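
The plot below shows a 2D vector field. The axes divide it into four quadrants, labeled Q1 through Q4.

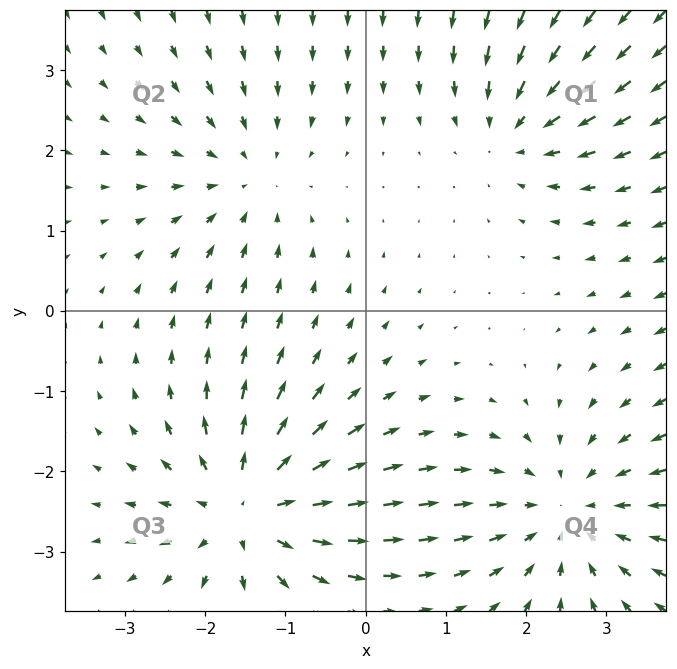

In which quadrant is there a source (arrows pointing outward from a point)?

Q3

The source sits at approximately (-1.5, -2.5), which lies in quadrant Q3. The divergence there is about +6, positive as expected for a source.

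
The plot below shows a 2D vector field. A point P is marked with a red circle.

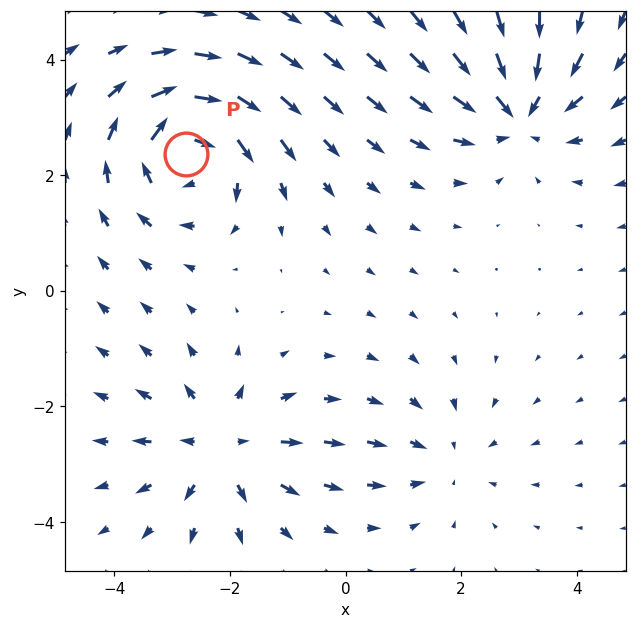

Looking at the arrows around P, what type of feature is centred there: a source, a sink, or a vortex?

vortex

At P (-2.8, 2.4) the arrows circulate clockwise. Divergence ≈0, curl about -6 — near-zero divergence with nonzero curl is a vortex.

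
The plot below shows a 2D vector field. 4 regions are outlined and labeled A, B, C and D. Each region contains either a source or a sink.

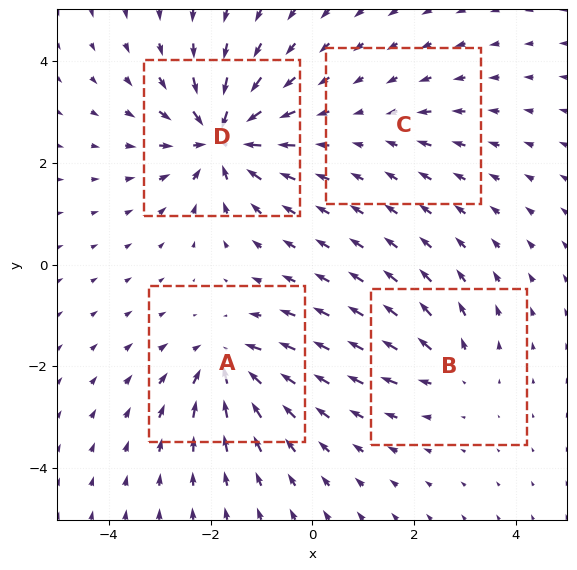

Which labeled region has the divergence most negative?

Divergence at each region's feature centre — A: about -6, B: about +4, C: about -2, D: about -9. Region D is most negative.

D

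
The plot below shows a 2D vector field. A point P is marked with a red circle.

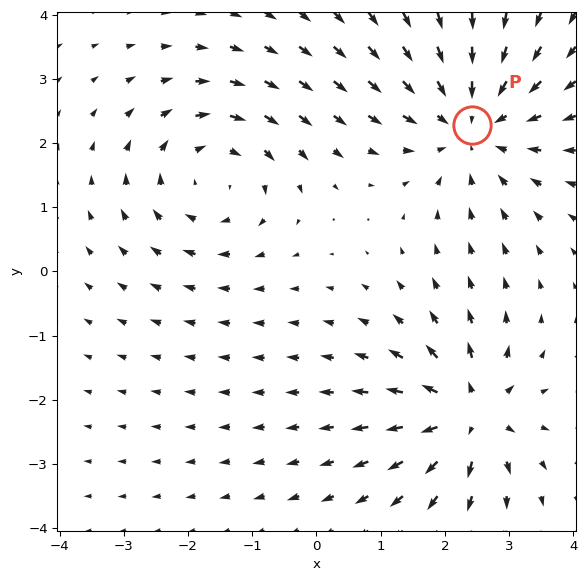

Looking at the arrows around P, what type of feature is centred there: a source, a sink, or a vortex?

sink

At P (2.4, 2.3) the arrows converge inward. Divergence about -4, curl ≈0 — negative divergence with near-zero curl is a sink.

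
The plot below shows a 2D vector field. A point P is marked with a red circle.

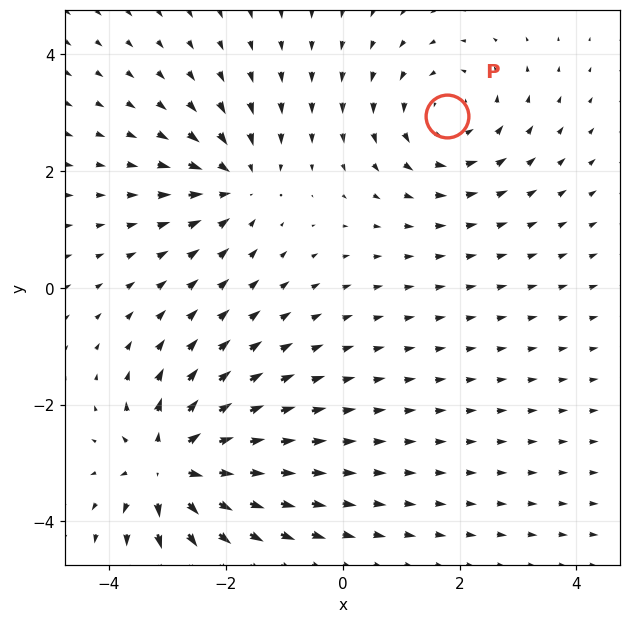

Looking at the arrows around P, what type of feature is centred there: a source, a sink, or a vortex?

vortex

At P (1.8, 2.9) the arrows circulate counterclockwise. Divergence ≈0, curl about +3 — near-zero divergence with nonzero curl is a vortex.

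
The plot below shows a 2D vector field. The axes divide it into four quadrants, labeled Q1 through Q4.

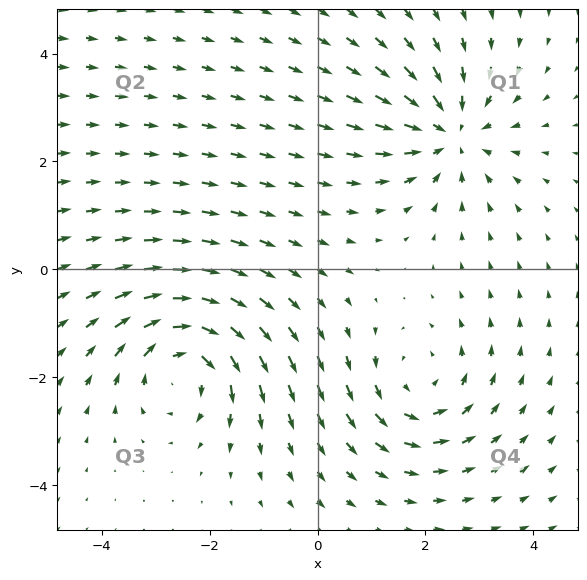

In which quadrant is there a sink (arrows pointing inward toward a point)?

Q1

The sink sits at approximately (2.5, 2.5), which lies in quadrant Q1. The divergence there is about -4, negative as expected for a sink.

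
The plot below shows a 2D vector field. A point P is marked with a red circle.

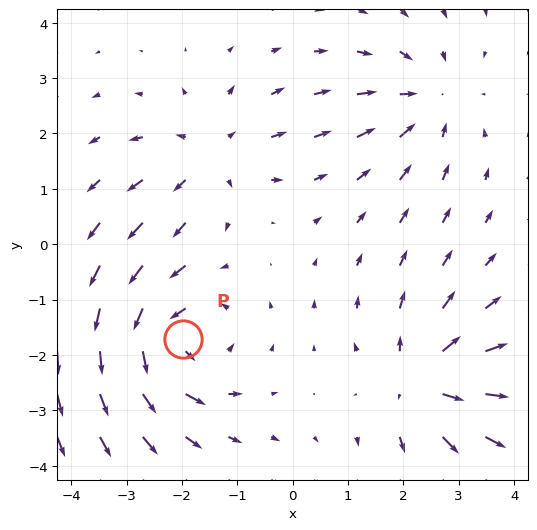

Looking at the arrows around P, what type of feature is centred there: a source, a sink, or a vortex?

At P (-2.0, -1.7) the arrows circulate counterclockwise. Divergence ≈0, curl about +5 — near-zero divergence with nonzero curl is a vortex.

vortex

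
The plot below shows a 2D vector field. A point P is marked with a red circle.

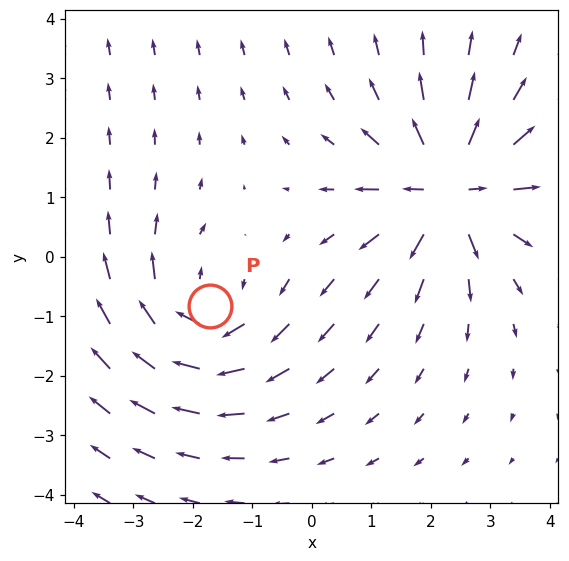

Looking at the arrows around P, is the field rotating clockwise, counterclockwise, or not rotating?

clockwise

Near P at (-1.7, -0.8) the arrows circulate clockwise. The curl (z-component) there is about -3; negative curl means clockwise rotation.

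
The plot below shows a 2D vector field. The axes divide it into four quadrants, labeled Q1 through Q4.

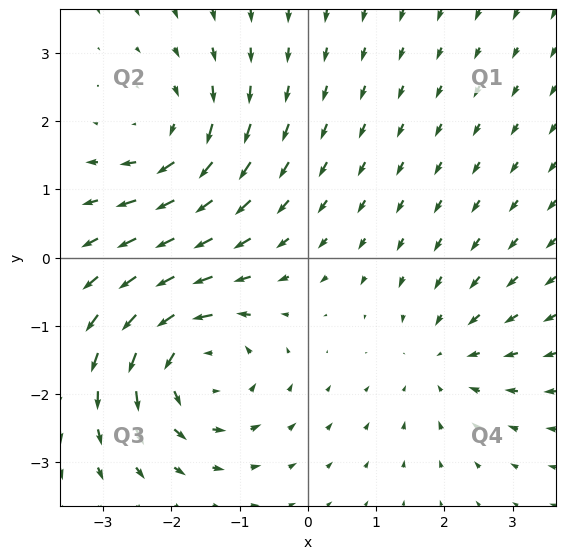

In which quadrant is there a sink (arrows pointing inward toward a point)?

Q4

The sink sits at approximately (2.0, -1.5), which lies in quadrant Q4. The divergence there is about -3, negative as expected for a sink.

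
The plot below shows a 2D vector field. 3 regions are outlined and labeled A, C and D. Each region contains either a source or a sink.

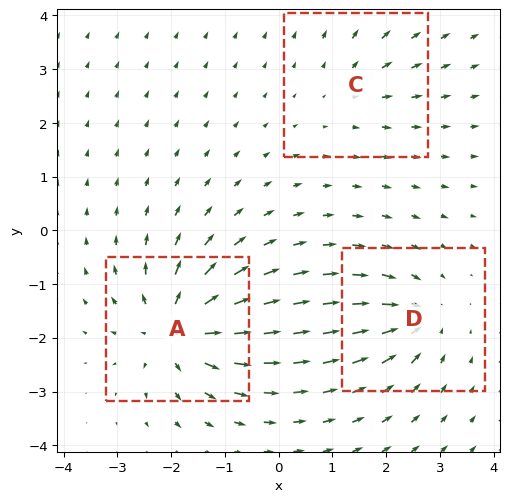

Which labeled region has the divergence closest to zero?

C

Divergence at each region's feature centre — A: about +6, C: about +2, D: about -4. Region C is closest to zero.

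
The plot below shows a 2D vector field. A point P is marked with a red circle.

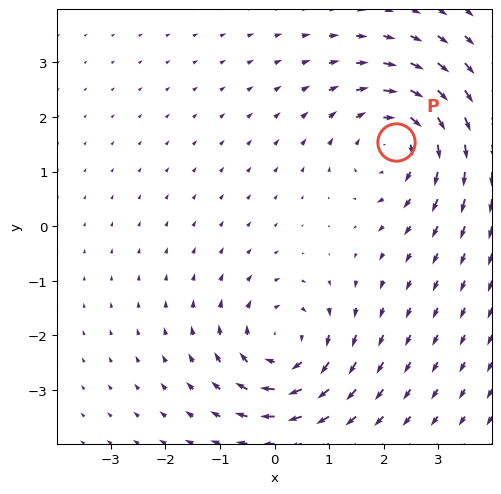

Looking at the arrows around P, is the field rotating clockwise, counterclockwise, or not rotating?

Near P at (2.2, 1.5) the arrows circulate clockwise. The curl (z-component) there is about -3; negative curl means clockwise rotation.

clockwise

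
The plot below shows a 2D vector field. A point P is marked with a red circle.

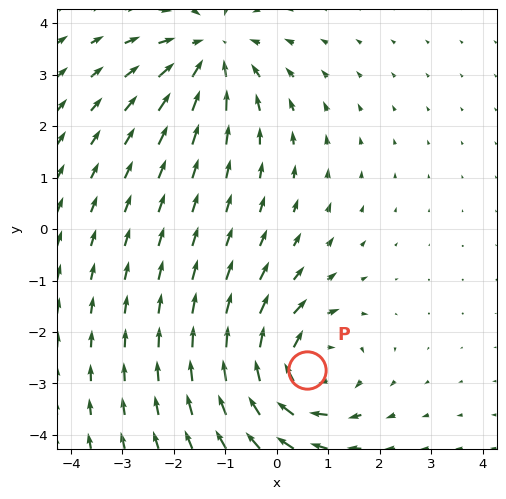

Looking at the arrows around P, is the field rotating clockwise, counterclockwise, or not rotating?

clockwise

Near P at (0.6, -2.7) the arrows circulate clockwise. The curl (z-component) there is about -5; negative curl means clockwise rotation.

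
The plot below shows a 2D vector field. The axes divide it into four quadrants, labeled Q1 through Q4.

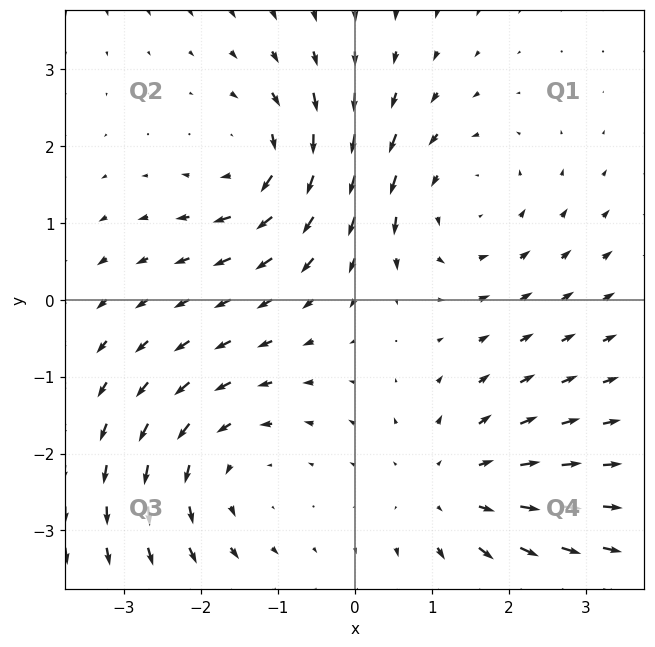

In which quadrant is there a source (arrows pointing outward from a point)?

Q4

The source sits at approximately (1.3, -2.5), which lies in quadrant Q4. The divergence there is about +3, positive as expected for a source.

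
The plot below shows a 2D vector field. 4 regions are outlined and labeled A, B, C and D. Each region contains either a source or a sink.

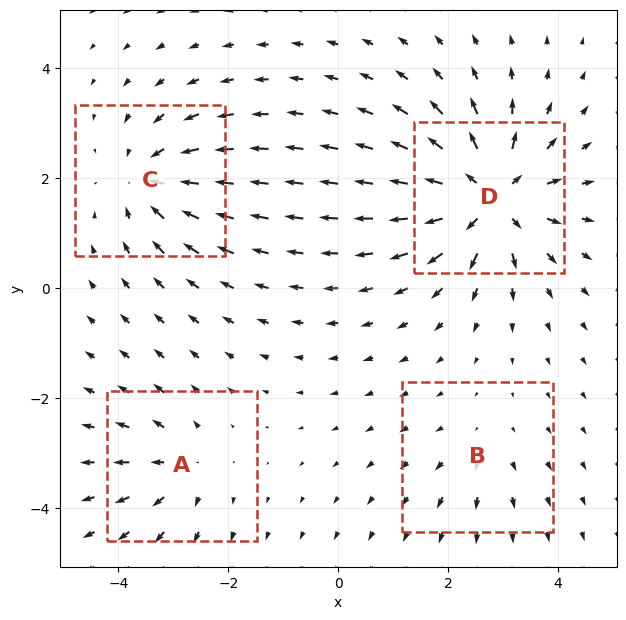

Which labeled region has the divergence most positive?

D

Divergence at each region's feature centre — A: about +4, B: about +2, C: about -5, D: about +8. Region D is most positive.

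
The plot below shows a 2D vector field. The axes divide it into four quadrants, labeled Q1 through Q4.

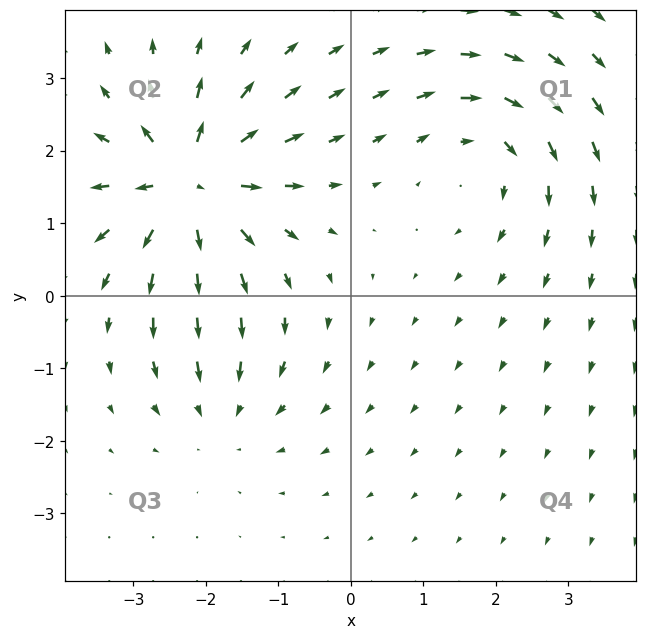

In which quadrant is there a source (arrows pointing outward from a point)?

Q2

The source sits at approximately (-2.2, 1.5), which lies in quadrant Q2. The divergence there is about +7, positive as expected for a source.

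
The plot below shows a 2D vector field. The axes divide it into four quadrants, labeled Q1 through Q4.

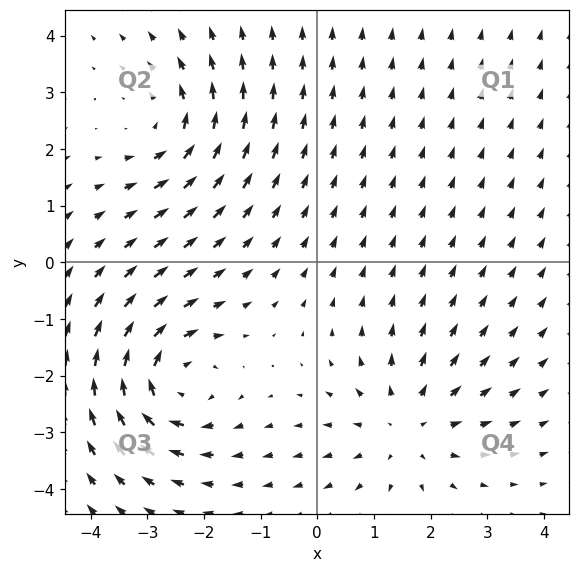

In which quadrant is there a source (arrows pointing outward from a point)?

The source sits at approximately (1.6, -2.9), which lies in quadrant Q4. The divergence there is about +3, positive as expected for a source.

Q4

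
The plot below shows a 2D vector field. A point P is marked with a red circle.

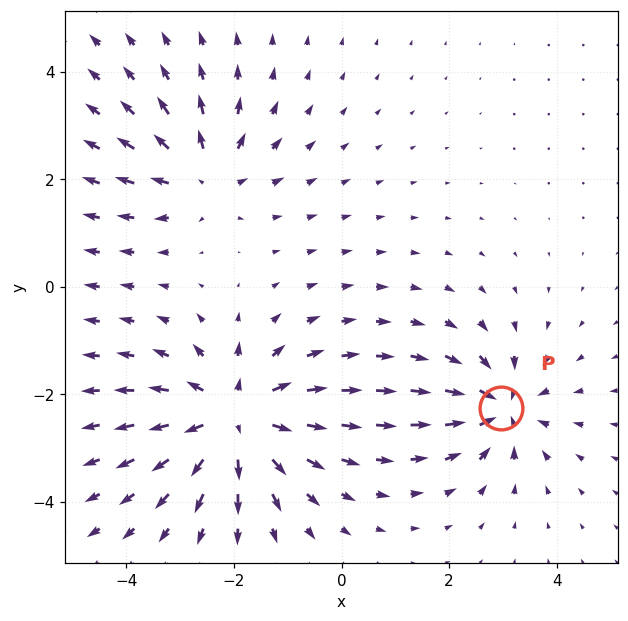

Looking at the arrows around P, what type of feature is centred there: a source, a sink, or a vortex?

At P (3.0, -2.3) the arrows converge inward. Divergence about -4, curl ≈0 — negative divergence with near-zero curl is a sink.

sink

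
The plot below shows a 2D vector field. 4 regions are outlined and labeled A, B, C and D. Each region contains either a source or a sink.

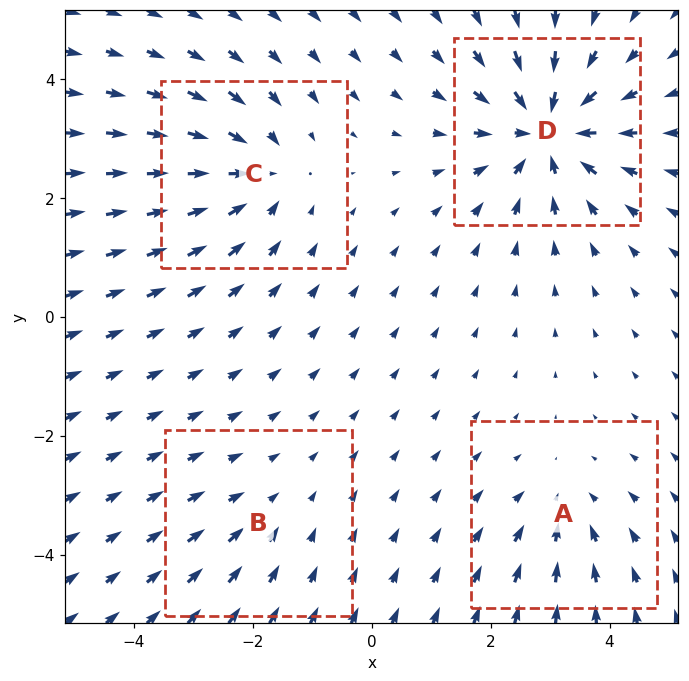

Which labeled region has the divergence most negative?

Divergence at each region's feature centre — A: about -3, B: about -2, C: about -5, D: about -7. Region D is most negative.

D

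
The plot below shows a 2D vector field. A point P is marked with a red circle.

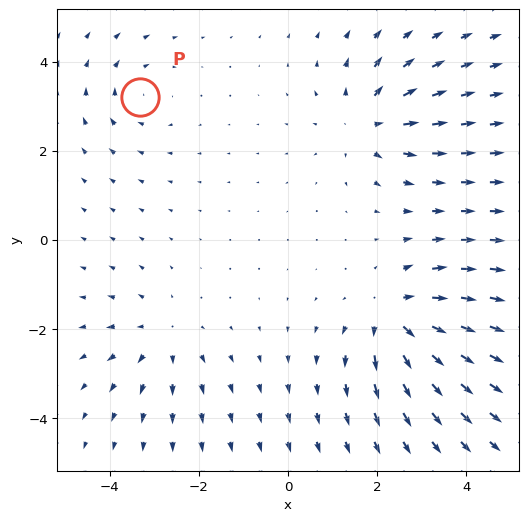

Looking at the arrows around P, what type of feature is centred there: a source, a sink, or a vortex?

vortex

At P (-3.3, 3.2) the arrows circulate clockwise. Divergence ≈0, curl about -3 — near-zero divergence with nonzero curl is a vortex.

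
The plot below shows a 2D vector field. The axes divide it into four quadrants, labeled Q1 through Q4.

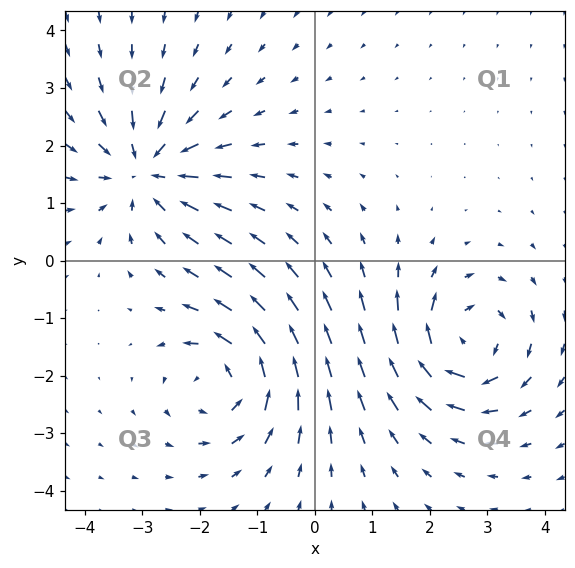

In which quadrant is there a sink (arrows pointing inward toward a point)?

Q2

The sink sits at approximately (-2.9, 1.6), which lies in quadrant Q2. The divergence there is about -5, negative as expected for a sink.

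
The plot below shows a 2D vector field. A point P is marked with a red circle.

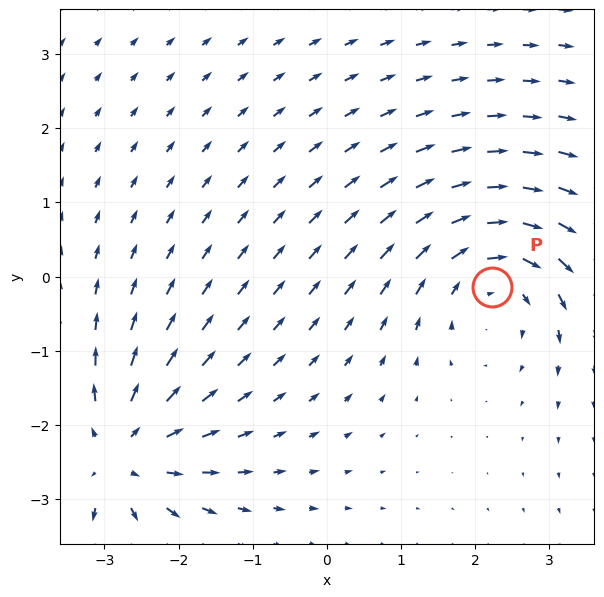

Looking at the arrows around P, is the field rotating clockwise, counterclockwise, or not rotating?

clockwise

Near P at (2.2, -0.1) the arrows circulate clockwise. The curl (z-component) there is about -3; negative curl means clockwise rotation.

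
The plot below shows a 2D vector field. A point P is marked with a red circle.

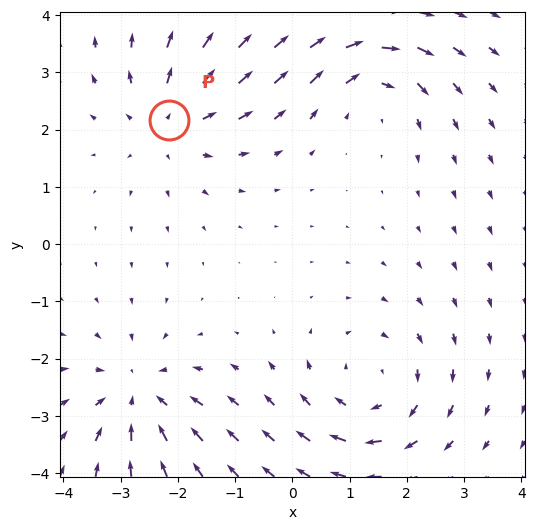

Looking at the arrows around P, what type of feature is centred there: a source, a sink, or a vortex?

source

At P (-2.2, 2.2) the arrows spread outward. Divergence about +3, curl ≈0 — positive divergence with near-zero curl is a source.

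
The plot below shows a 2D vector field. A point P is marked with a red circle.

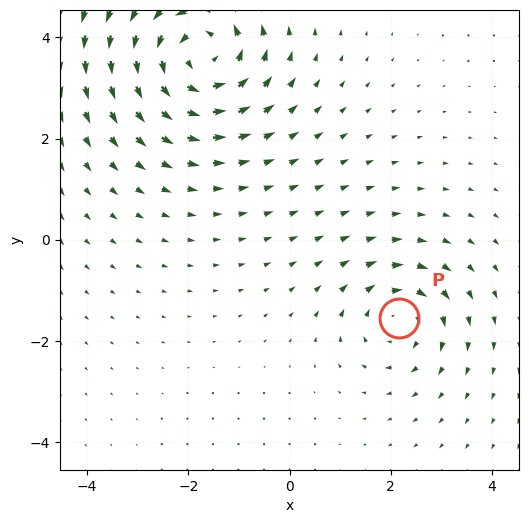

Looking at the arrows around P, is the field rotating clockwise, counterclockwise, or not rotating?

clockwise

Near P at (2.2, -1.6) the arrows circulate clockwise. The curl (z-component) there is about -3; negative curl means clockwise rotation.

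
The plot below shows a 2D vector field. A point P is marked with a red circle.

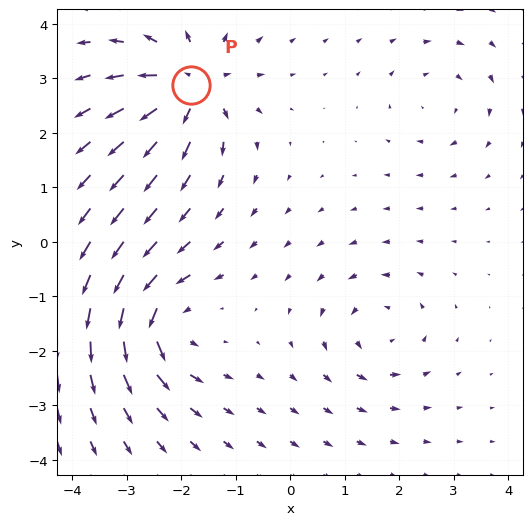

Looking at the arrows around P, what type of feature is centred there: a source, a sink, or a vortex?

At P (-1.8, 2.9) the arrows spread outward. Divergence about +7, curl ≈0 — positive divergence with near-zero curl is a source.

source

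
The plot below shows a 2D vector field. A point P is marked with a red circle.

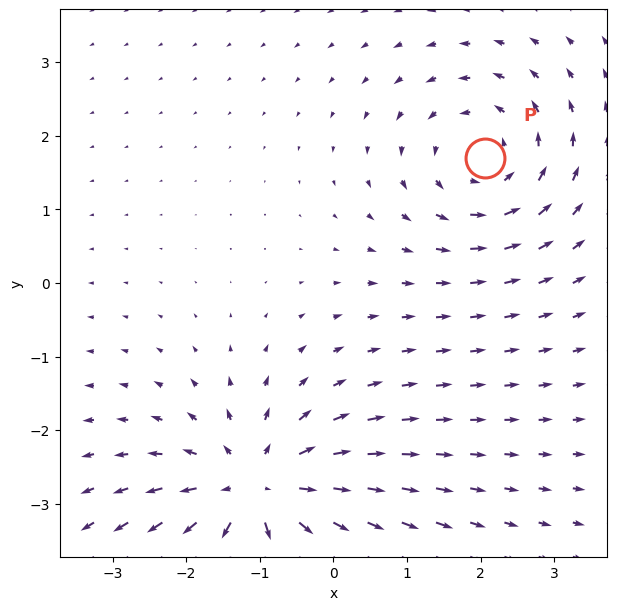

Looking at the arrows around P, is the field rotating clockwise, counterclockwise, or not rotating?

Near P at (2.1, 1.7) the arrows circulate counterclockwise. The curl (z-component) there is about +3; positive curl means counterclockwise rotation.

counterclockwise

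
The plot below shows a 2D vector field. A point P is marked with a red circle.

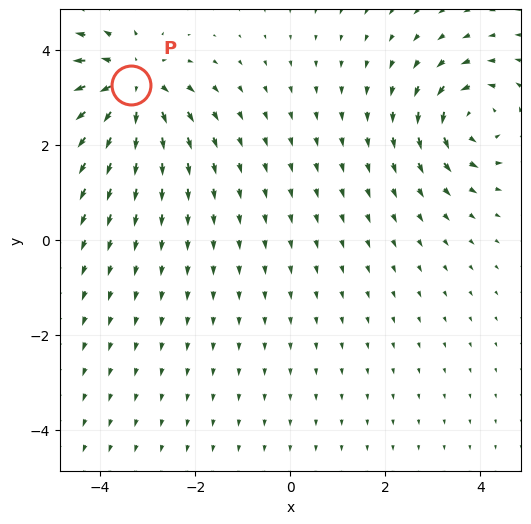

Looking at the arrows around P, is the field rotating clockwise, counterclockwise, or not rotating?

Near P at (-3.3, 3.3) the arrows show no circulation. The curl there is ≈0.

not rotating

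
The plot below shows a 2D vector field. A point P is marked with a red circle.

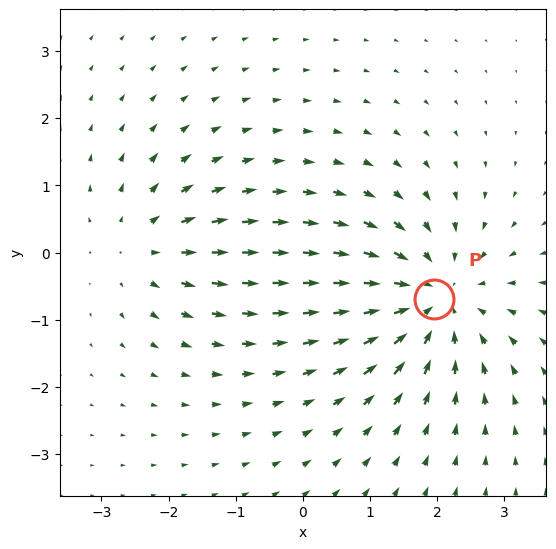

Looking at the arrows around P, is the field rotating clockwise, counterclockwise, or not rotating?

not rotating

Near P at (2.0, -0.7) the arrows show no circulation. The curl there is ≈0.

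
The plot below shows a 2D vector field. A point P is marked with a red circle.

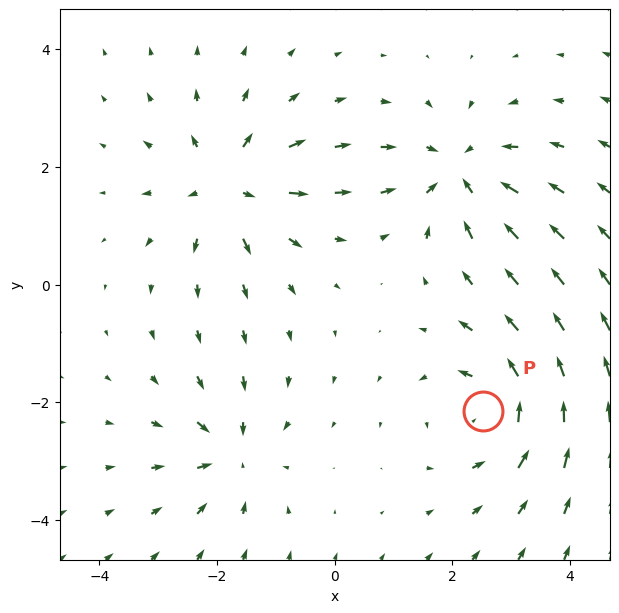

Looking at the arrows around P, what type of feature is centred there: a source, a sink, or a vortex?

At P (2.5, -2.2) the arrows circulate counterclockwise. Divergence ≈0, curl about +6 — near-zero divergence with nonzero curl is a vortex.

vortex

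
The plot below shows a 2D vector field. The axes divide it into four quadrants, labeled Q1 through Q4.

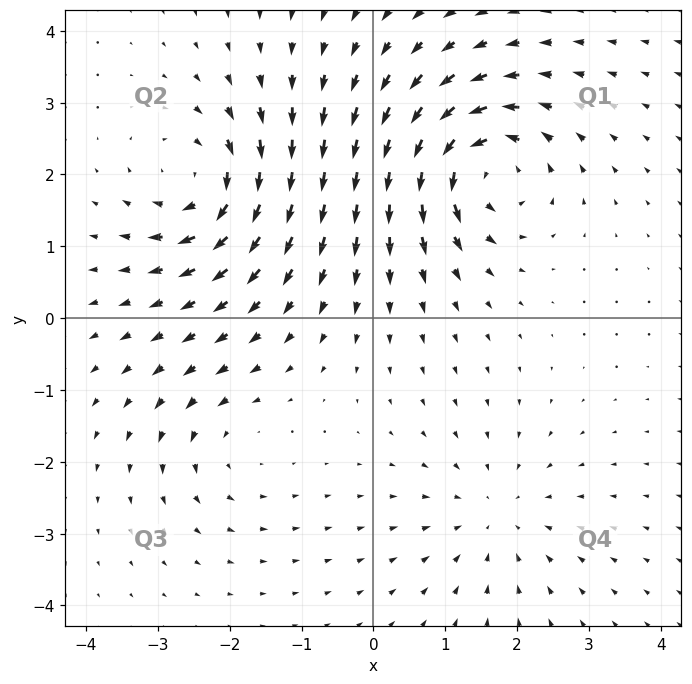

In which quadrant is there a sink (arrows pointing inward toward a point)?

The sink sits at approximately (1.7, -2.7), which lies in quadrant Q4. The divergence there is about -3, negative as expected for a sink.

Q4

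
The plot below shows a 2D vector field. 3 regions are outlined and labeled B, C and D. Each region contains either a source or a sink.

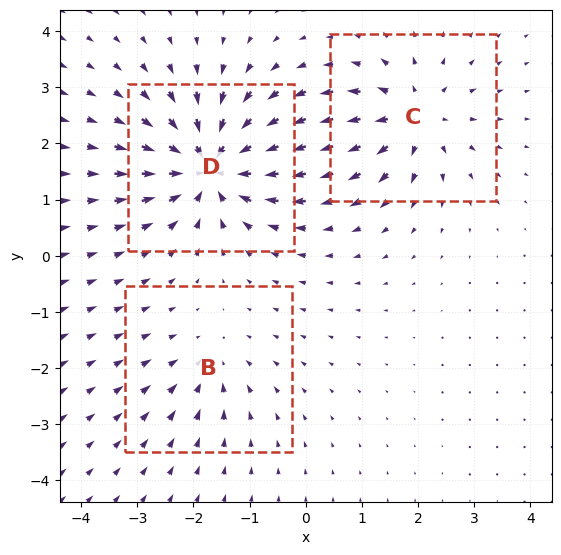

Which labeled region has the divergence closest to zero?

Divergence at each region's feature centre — B: about -2, C: about +4, D: about -6. Region B is closest to zero.

B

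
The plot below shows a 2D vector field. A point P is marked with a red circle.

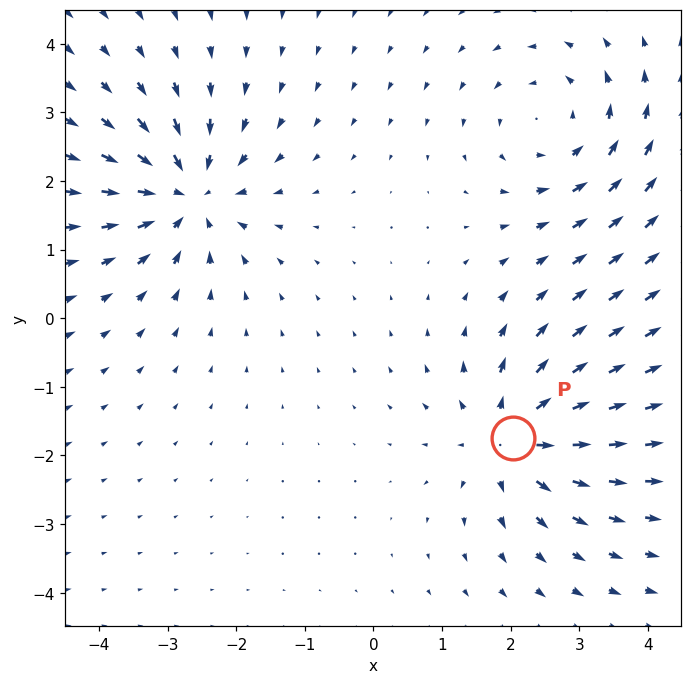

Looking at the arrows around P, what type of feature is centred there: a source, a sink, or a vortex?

source

At P (2.0, -1.8) the arrows spread outward. Divergence about +6, curl ≈0 — positive divergence with near-zero curl is a source.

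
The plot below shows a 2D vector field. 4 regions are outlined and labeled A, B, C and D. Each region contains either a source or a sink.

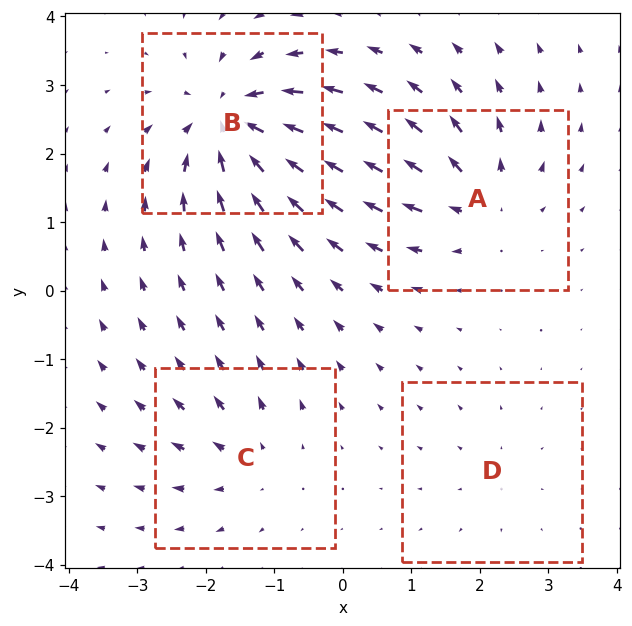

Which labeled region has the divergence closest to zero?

D

Divergence at each region's feature centre — A: about +5, B: about -8, C: about +4, D: about +2. Region D is closest to zero.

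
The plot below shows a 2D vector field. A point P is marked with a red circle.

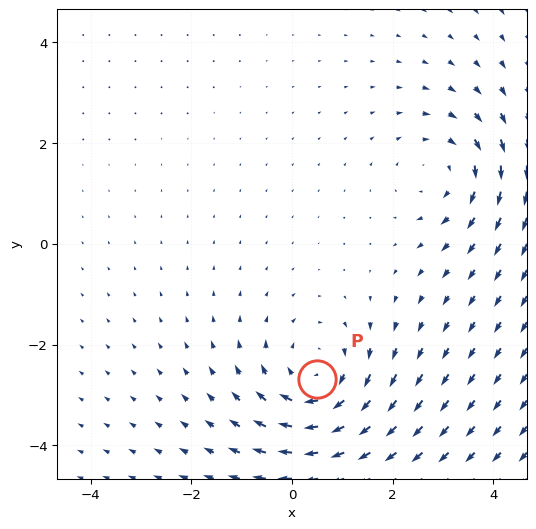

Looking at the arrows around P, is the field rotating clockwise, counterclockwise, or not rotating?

Near P at (0.5, -2.7) the arrows circulate clockwise. The curl (z-component) there is about -3; negative curl means clockwise rotation.

clockwise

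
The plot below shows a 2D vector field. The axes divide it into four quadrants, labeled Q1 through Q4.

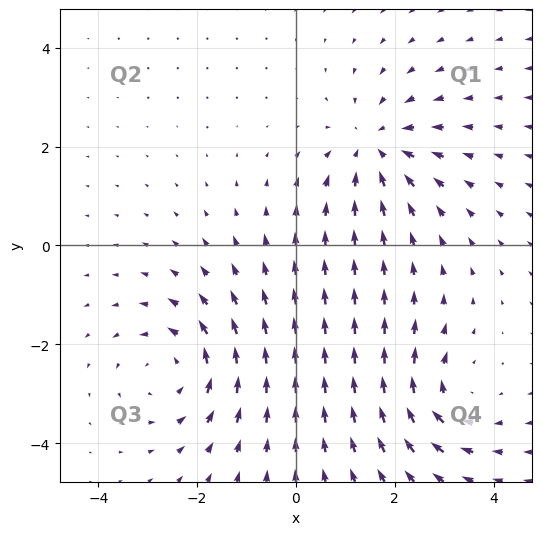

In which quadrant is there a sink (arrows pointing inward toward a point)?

Q1

The sink sits at approximately (1.6, 2.0), which lies in quadrant Q1. The divergence there is about -4, negative as expected for a sink.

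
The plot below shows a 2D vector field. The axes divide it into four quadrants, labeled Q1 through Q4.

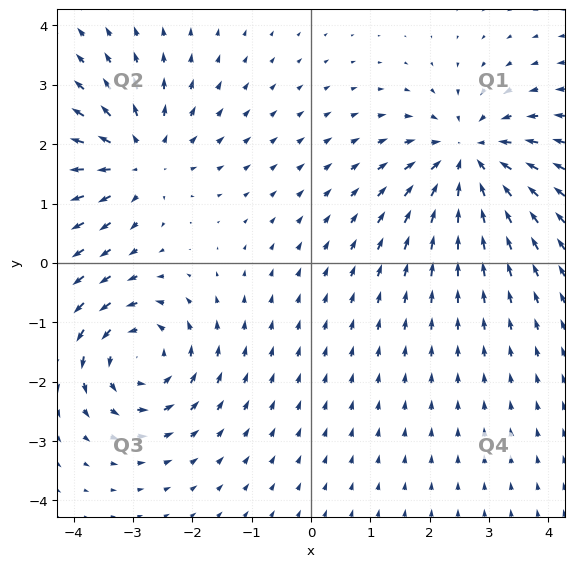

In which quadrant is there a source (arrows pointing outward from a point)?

The source sits at approximately (-2.9, 1.7), which lies in quadrant Q2. The divergence there is about +3, positive as expected for a source.

Q2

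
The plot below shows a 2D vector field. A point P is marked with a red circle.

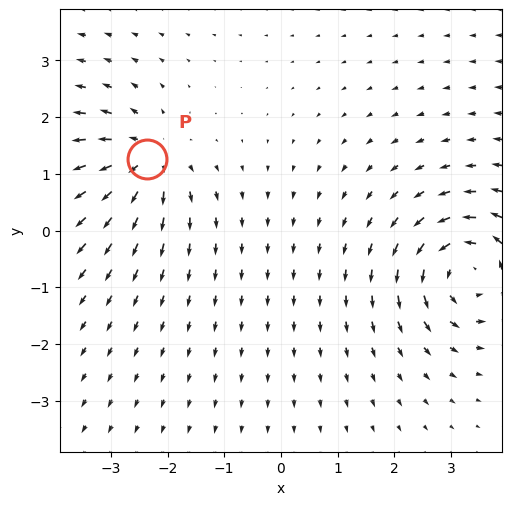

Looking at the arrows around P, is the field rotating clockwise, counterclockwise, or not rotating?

Near P at (-2.4, 1.3) the arrows show no circulation. The curl there is ≈0.

not rotating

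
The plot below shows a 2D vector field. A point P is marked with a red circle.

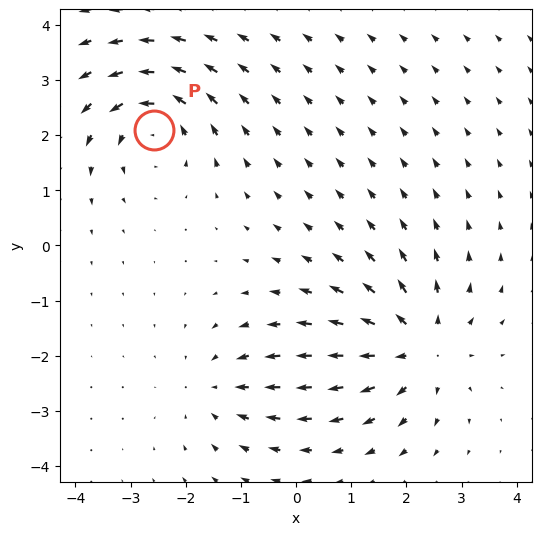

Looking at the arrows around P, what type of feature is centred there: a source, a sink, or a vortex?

vortex

At P (-2.6, 2.1) the arrows circulate counterclockwise. Divergence ≈0, curl about +4 — near-zero divergence with nonzero curl is a vortex.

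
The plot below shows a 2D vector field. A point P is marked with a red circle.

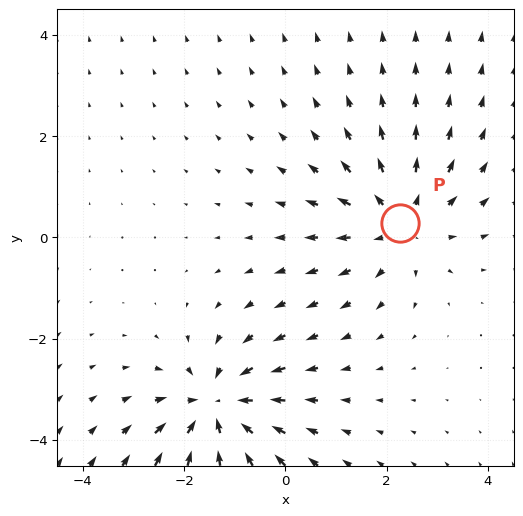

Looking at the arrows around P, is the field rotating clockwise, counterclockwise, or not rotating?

not rotating

Near P at (2.3, 0.3) the arrows show no circulation. The curl there is ≈0.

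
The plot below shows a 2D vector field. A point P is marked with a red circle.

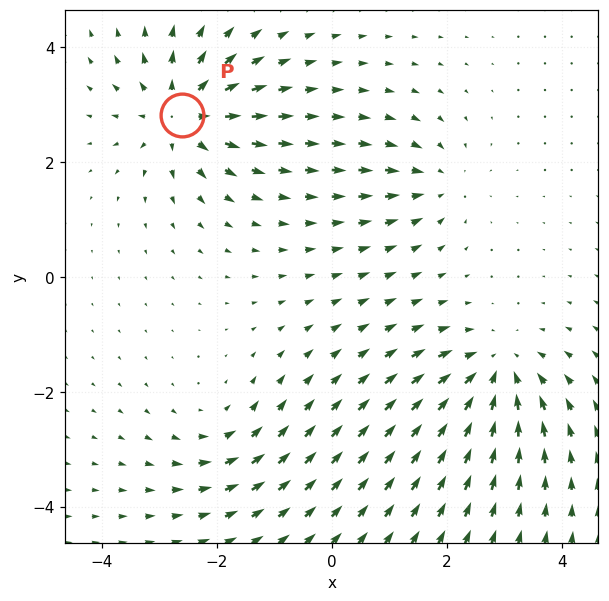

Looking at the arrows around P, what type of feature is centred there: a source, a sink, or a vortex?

At P (-2.6, 2.8) the arrows spread outward. Divergence about +6, curl ≈0 — positive divergence with near-zero curl is a source.

source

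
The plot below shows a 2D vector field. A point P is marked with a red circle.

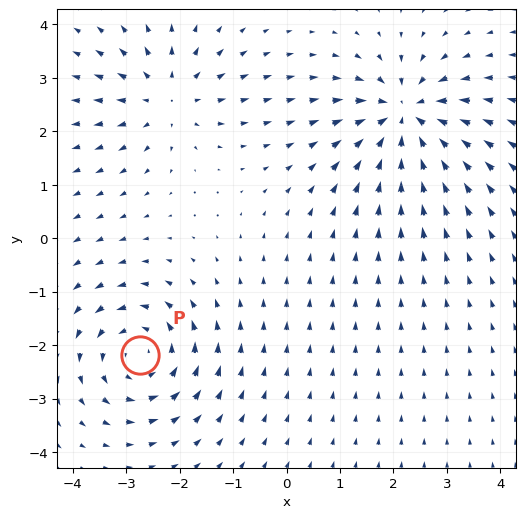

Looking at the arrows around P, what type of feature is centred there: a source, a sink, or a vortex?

At P (-2.7, -2.2) the arrows circulate counterclockwise. Divergence ≈0, curl about +4 — near-zero divergence with nonzero curl is a vortex.

vortex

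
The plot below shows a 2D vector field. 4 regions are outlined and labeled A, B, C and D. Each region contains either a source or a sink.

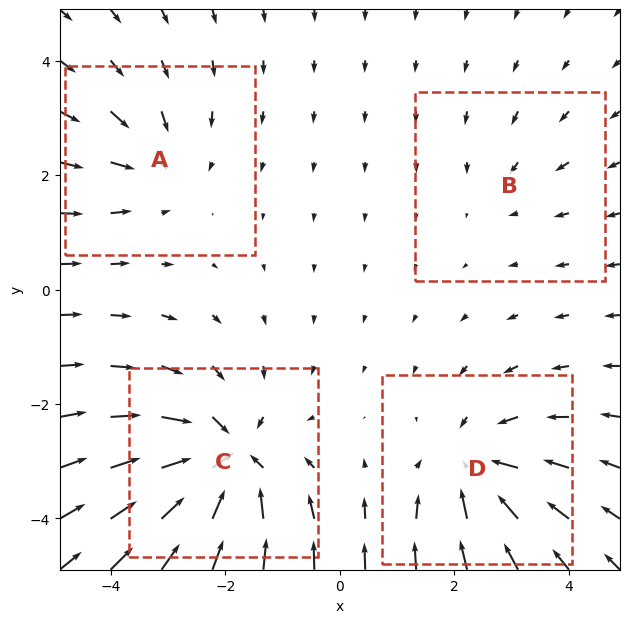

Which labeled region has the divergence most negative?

Divergence at each region's feature centre — A: about -3, B: about -2, C: about -7, D: about -5. Region C is most negative.

C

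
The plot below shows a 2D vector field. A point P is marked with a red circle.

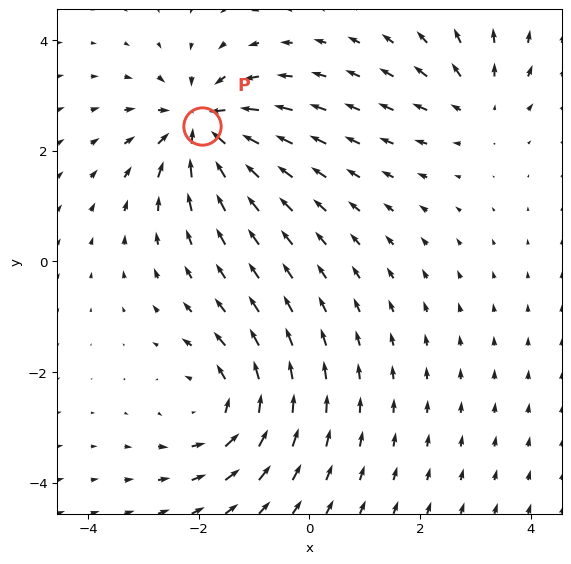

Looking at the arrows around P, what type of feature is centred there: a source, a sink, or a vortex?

sink

At P (-1.9, 2.5) the arrows converge inward. Divergence about -6, curl ≈0 — negative divergence with near-zero curl is a sink.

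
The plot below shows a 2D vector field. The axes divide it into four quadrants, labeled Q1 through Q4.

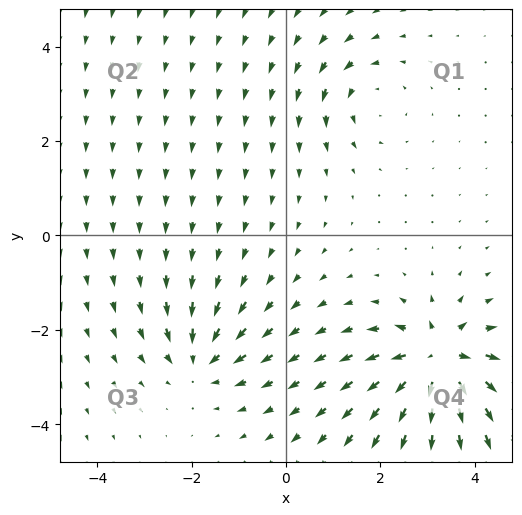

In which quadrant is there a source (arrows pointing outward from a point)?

Q4

The source sits at approximately (3.2, -2.6), which lies in quadrant Q4. The divergence there is about +7, positive as expected for a source.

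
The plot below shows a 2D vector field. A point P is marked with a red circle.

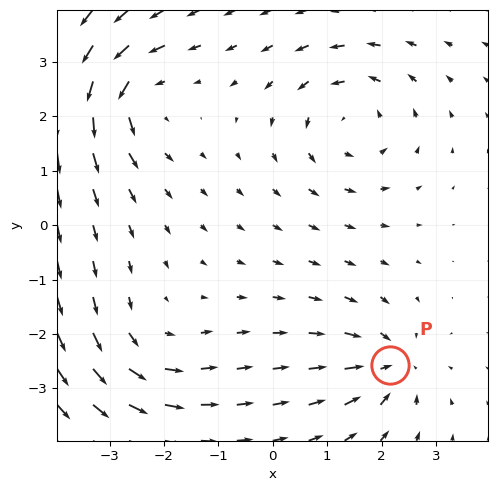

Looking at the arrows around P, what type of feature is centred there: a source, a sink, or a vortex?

sink

At P (2.1, -2.6) the arrows converge inward. Divergence about -5, curl ≈0 — negative divergence with near-zero curl is a sink.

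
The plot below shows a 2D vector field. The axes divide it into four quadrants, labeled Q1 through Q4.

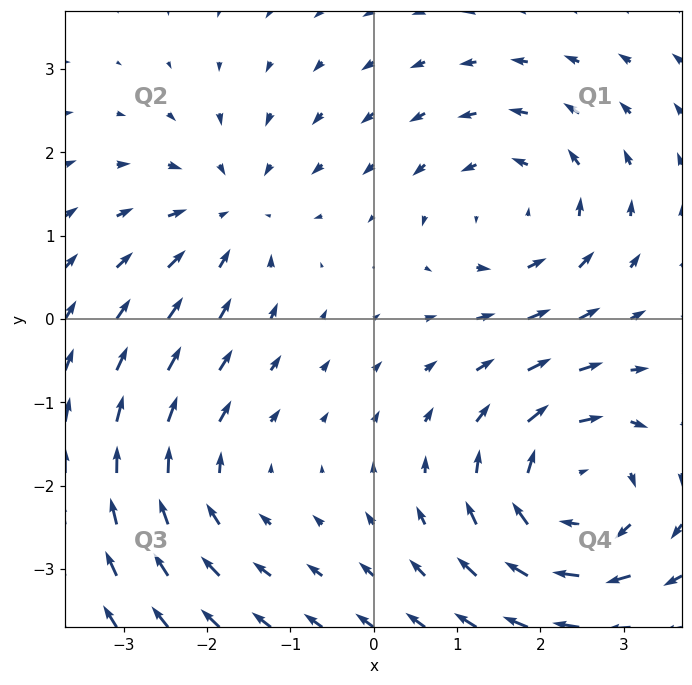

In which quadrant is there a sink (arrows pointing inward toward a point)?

The sink sits at approximately (-1.7, 1.3), which lies in quadrant Q2. The divergence there is about -3, negative as expected for a sink.

Q2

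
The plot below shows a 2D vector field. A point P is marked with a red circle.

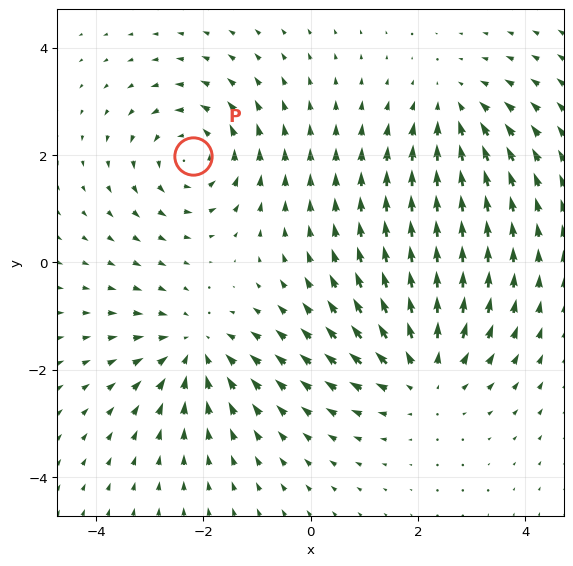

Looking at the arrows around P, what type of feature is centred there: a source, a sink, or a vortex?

At P (-2.2, 2.0) the arrows circulate counterclockwise. Divergence ≈0, curl about +5 — near-zero divergence with nonzero curl is a vortex.

vortex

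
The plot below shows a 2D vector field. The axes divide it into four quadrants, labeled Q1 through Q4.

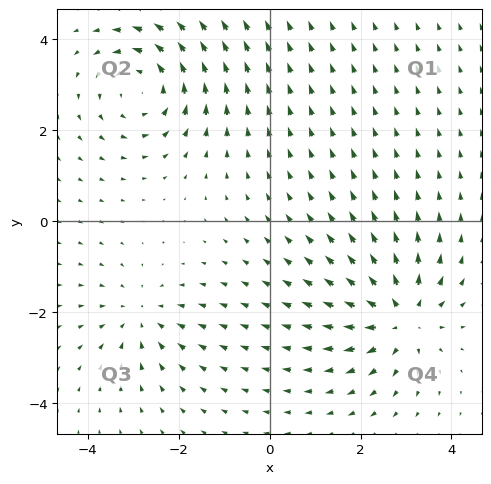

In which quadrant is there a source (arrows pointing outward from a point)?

The source sits at approximately (2.9, -2.1), which lies in quadrant Q4. The divergence there is about +4, positive as expected for a source.

Q4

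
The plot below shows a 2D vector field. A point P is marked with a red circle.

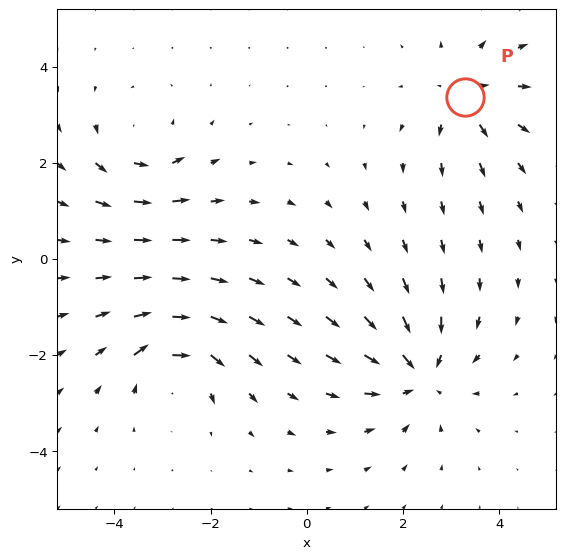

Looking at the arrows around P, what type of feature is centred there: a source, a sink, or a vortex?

At P (3.3, 3.4) the arrows spread outward. Divergence about +4, curl ≈0 — positive divergence with near-zero curl is a source.

source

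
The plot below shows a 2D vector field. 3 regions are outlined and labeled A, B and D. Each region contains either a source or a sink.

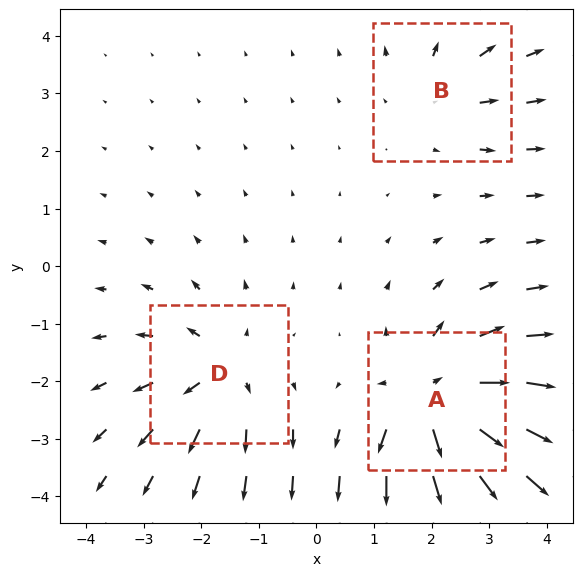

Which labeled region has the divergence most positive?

A

Divergence at each region's feature centre — A: about +6, B: about +2, D: about +4. Region A is most positive.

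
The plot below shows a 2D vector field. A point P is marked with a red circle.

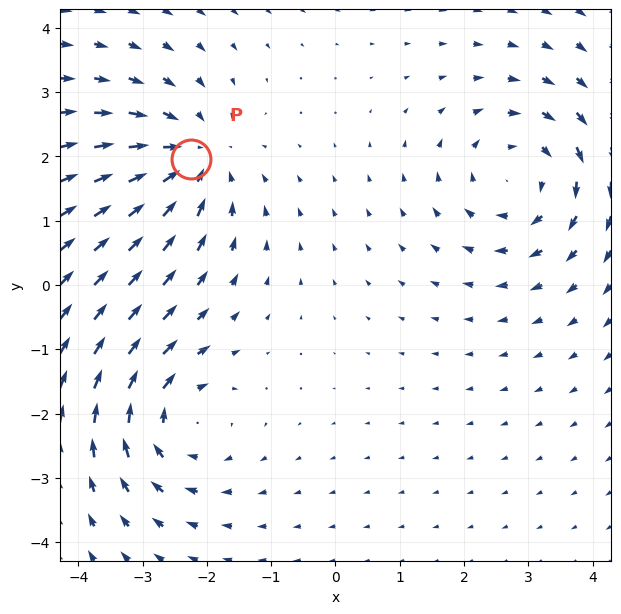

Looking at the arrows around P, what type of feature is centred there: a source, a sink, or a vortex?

At P (-2.2, 2.0) the arrows converge inward. Divergence about -4, curl ≈0 — negative divergence with near-zero curl is a sink.

sink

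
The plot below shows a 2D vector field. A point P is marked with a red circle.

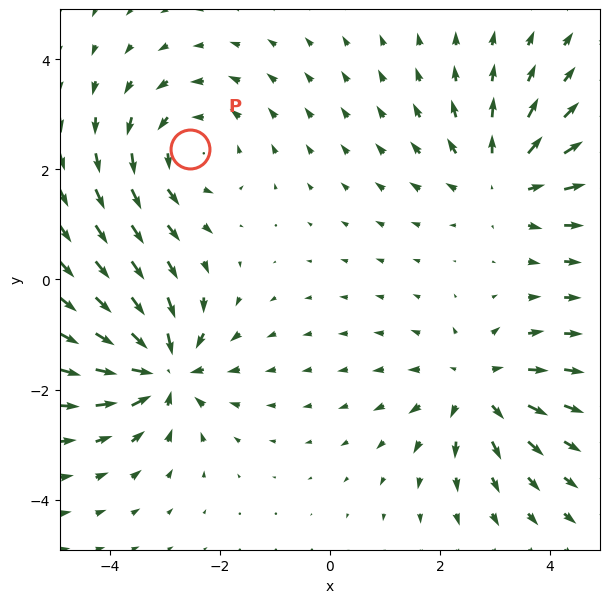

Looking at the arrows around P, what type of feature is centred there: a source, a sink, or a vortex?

At P (-2.5, 2.4) the arrows circulate counterclockwise. Divergence ≈0, curl about +3 — near-zero divergence with nonzero curl is a vortex.

vortex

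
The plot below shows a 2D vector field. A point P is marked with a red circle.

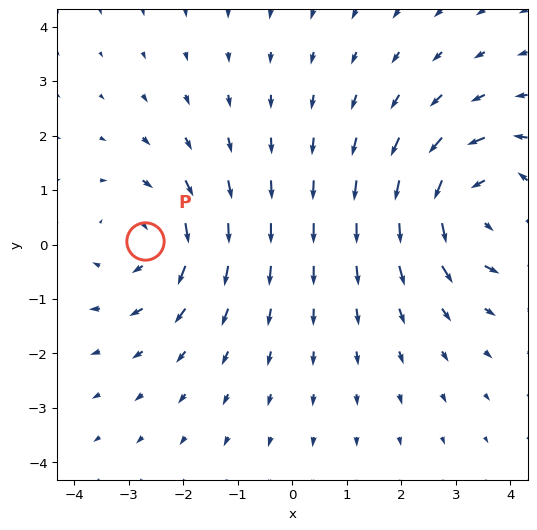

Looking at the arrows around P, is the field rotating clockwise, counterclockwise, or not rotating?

clockwise

Near P at (-2.7, 0.1) the arrows circulate clockwise. The curl (z-component) there is about -3; negative curl means clockwise rotation.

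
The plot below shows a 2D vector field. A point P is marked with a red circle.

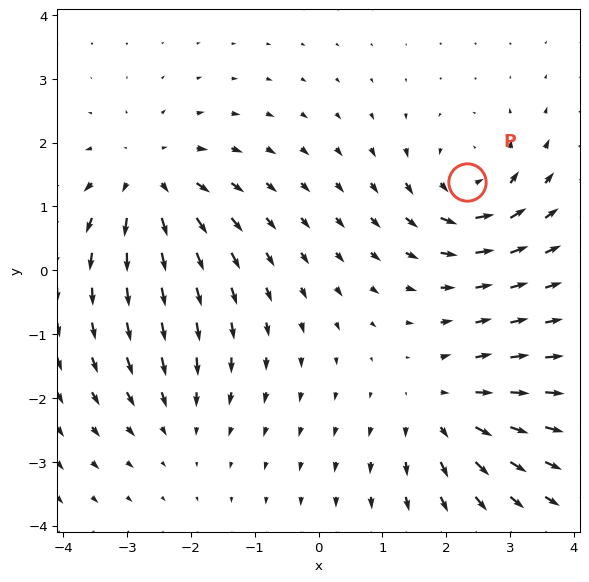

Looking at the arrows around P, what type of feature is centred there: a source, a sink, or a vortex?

At P (2.3, 1.4) the arrows circulate counterclockwise. Divergence ≈0, curl about +6 — near-zero divergence with nonzero curl is a vortex.

vortex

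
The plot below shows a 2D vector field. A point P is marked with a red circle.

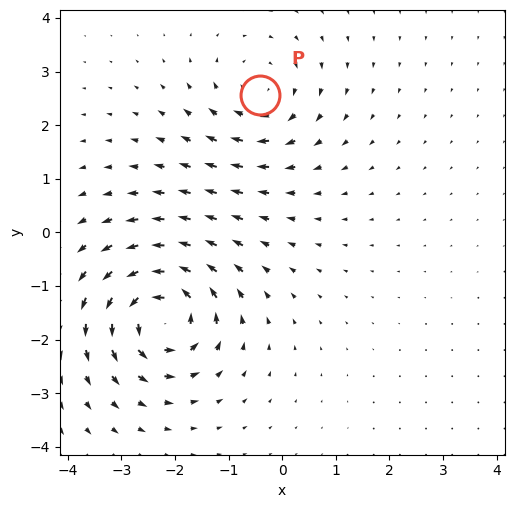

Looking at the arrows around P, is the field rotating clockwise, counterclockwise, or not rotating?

Near P at (-0.4, 2.6) the arrows circulate clockwise. The curl (z-component) there is about -3; negative curl means clockwise rotation.

clockwise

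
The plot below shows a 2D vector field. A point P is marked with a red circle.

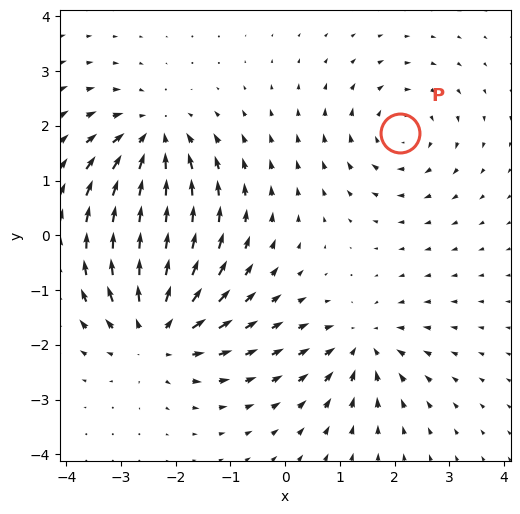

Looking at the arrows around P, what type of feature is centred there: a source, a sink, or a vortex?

At P (2.1, 1.9) the arrows circulate clockwise. Divergence ≈0, curl about -3 — near-zero divergence with nonzero curl is a vortex.

vortex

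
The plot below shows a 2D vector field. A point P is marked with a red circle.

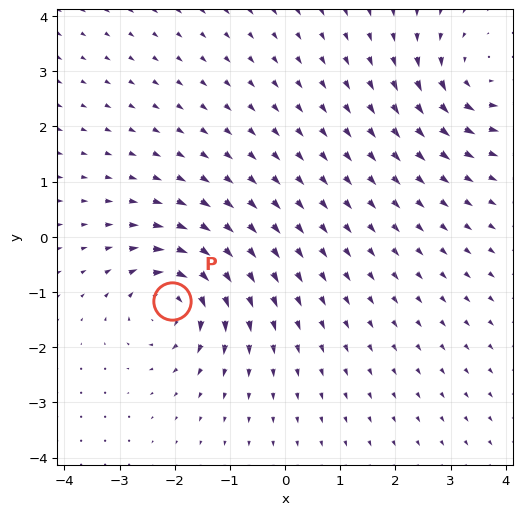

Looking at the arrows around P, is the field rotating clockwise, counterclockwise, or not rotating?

clockwise

Near P at (-2.0, -1.2) the arrows circulate clockwise. The curl (z-component) there is about -6; negative curl means clockwise rotation.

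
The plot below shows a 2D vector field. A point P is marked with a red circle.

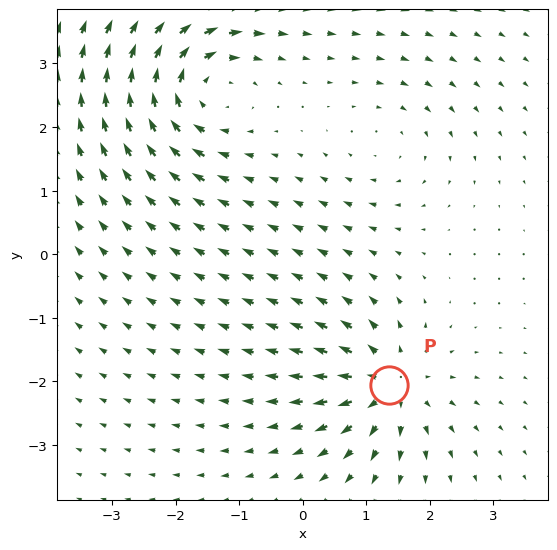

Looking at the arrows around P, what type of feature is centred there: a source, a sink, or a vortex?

source

At P (1.4, -2.1) the arrows spread outward. Divergence about +5, curl ≈0 — positive divergence with near-zero curl is a source.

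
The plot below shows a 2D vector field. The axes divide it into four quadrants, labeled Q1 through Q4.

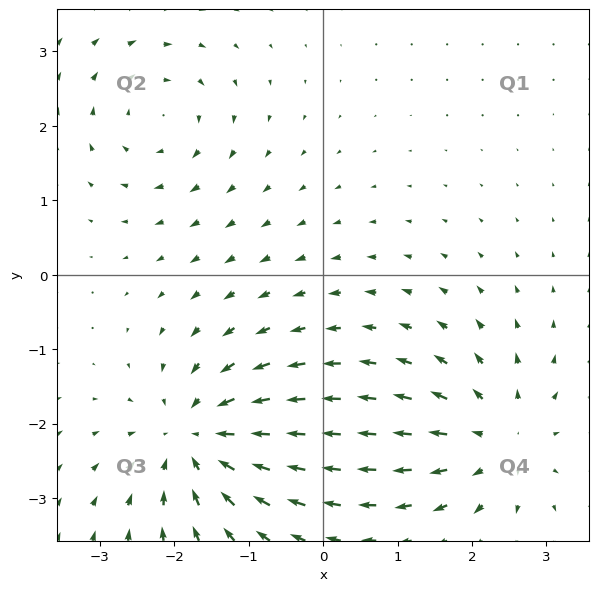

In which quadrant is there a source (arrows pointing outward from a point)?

The source sits at approximately (2.3, -2.2), which lies in quadrant Q4. The divergence there is about +4, positive as expected for a source.

Q4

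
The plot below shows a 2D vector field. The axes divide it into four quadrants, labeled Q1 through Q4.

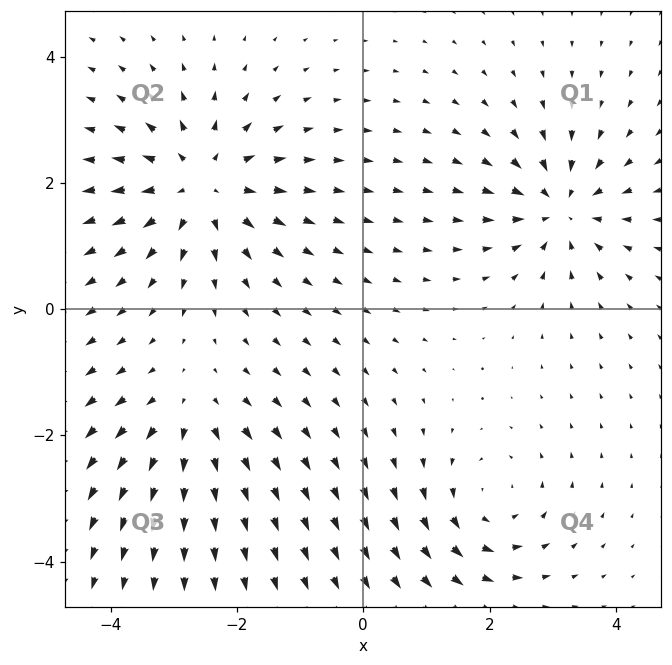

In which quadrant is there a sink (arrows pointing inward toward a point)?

Q1

The sink sits at approximately (3.1, 1.6), which lies in quadrant Q1. The divergence there is about -5, negative as expected for a sink.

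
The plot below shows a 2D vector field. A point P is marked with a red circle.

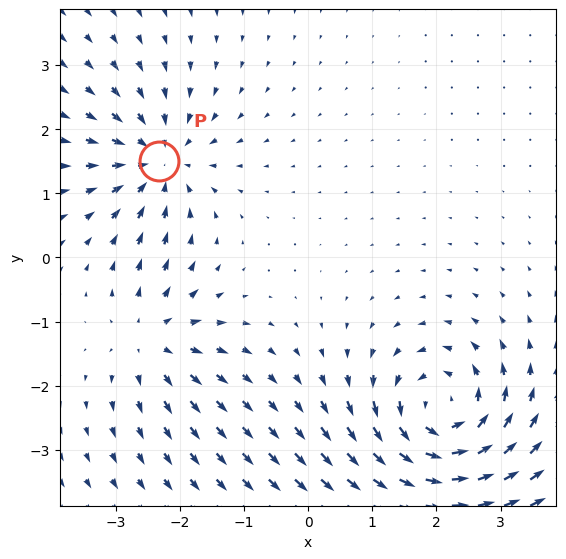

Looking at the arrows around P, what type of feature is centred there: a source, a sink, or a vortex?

At P (-2.3, 1.5) the arrows converge inward. Divergence about -4, curl ≈0 — negative divergence with near-zero curl is a sink.

sink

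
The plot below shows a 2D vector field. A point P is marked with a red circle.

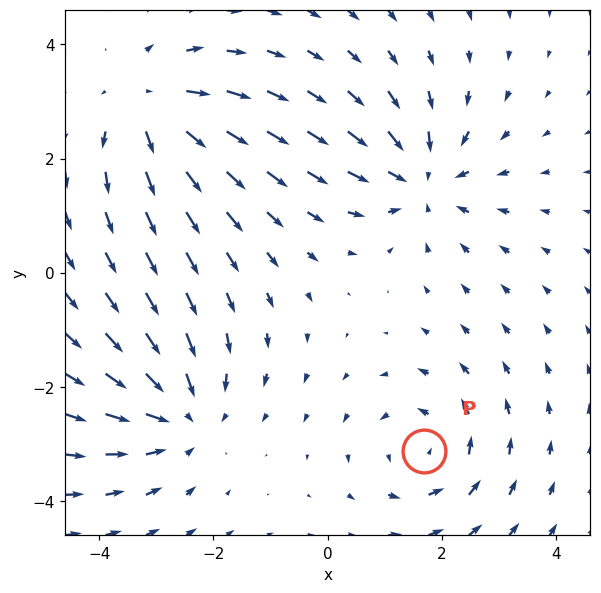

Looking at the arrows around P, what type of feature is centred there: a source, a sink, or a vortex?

At P (1.7, -3.1) the arrows circulate counterclockwise. Divergence ≈0, curl about +4 — near-zero divergence with nonzero curl is a vortex.

vortex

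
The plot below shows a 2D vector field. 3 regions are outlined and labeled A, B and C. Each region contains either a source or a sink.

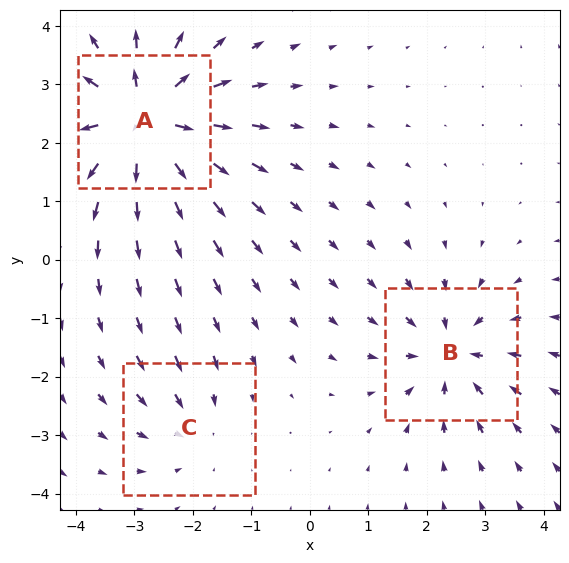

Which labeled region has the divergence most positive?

Divergence at each region's feature centre — A: about +6, B: about -4, C: about -2. Region A is most positive.

A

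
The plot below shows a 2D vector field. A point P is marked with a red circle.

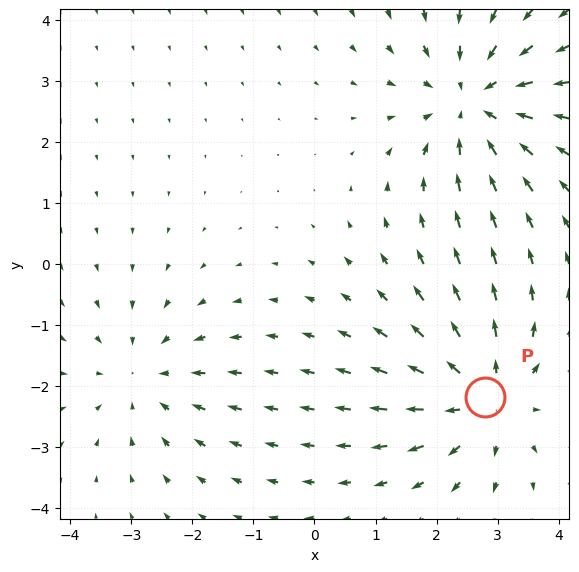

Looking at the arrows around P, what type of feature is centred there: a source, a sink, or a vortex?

source

At P (2.8, -2.2) the arrows spread outward. Divergence about +5, curl ≈0 — positive divergence with near-zero curl is a source.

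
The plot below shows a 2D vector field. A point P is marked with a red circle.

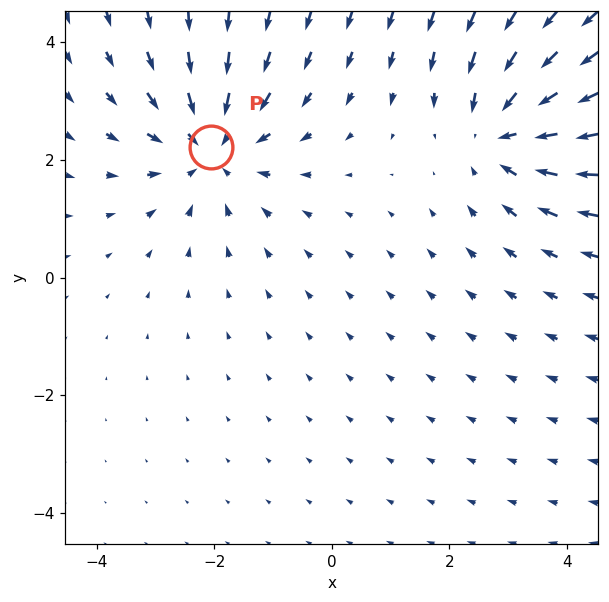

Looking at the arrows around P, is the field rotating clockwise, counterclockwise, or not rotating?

not rotating

Near P at (-2.1, 2.2) the arrows show no circulation. The curl there is ≈0.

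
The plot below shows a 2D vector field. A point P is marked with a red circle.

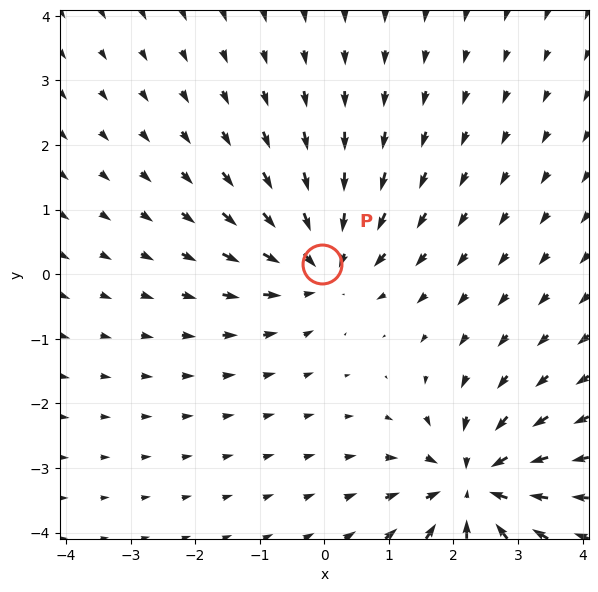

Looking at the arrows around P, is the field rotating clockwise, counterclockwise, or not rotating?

not rotating

Near P at (-0.0, 0.2) the arrows show no circulation. The curl there is ≈0.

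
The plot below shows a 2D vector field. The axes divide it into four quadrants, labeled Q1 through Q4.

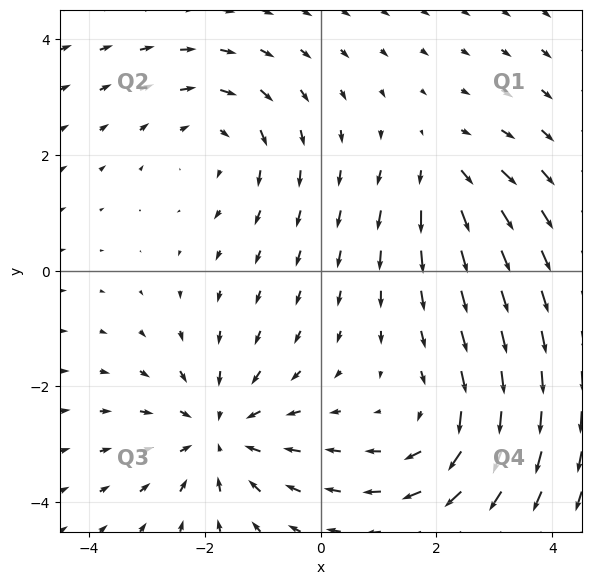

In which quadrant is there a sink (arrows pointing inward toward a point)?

The sink sits at approximately (-1.8, -2.8), which lies in quadrant Q3. The divergence there is about -4, negative as expected for a sink.

Q3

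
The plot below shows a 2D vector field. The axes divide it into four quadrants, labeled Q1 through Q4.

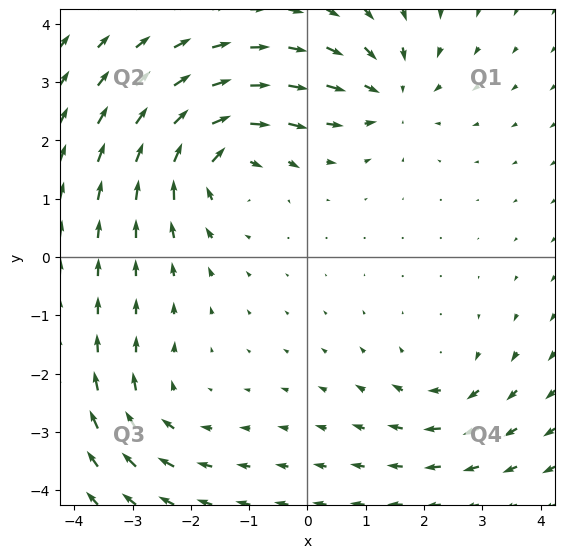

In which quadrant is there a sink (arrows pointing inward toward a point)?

The sink sits at approximately (1.4, 2.8), which lies in quadrant Q1. The divergence there is about -4, negative as expected for a sink.

Q1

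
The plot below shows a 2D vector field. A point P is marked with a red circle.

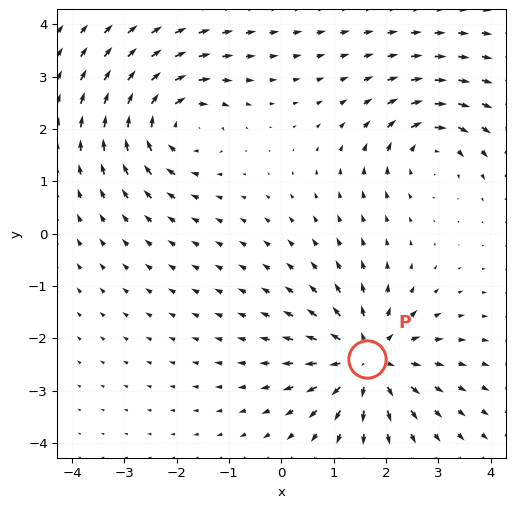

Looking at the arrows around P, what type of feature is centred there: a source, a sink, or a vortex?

At P (1.6, -2.4) the arrows spread outward. Divergence about +6, curl ≈0 — positive divergence with near-zero curl is a source.

source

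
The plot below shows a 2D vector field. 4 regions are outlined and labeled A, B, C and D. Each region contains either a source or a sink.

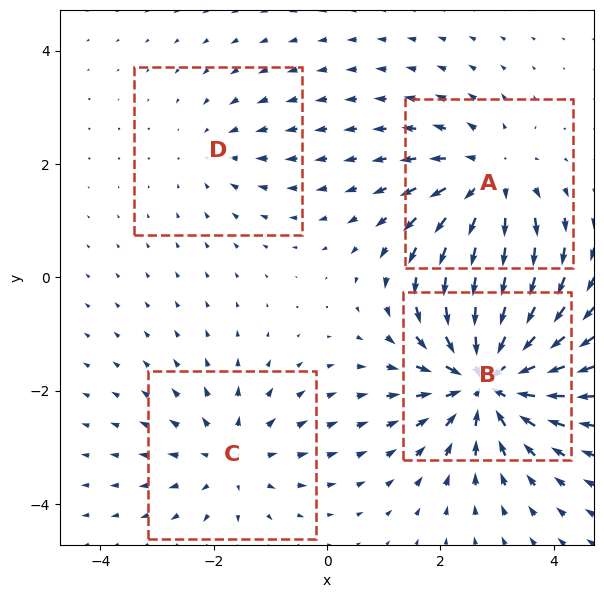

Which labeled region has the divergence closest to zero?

Divergence at each region's feature centre — A: about +5, B: about -7, C: about +3, D: about -2. Region D is closest to zero.

D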